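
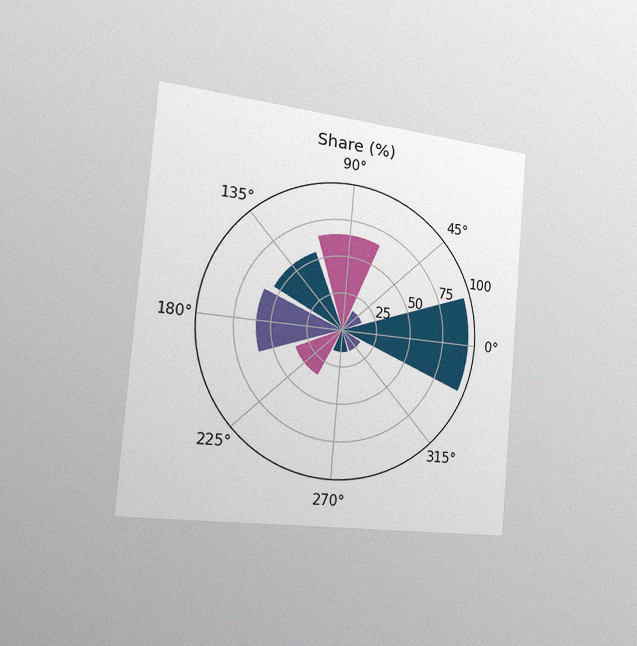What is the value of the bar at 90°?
The chart is tilted about 5° clockwise and viewed slightly from the left, with some photo noise. The bar at 90° reaches 65% on the radial axis.

65%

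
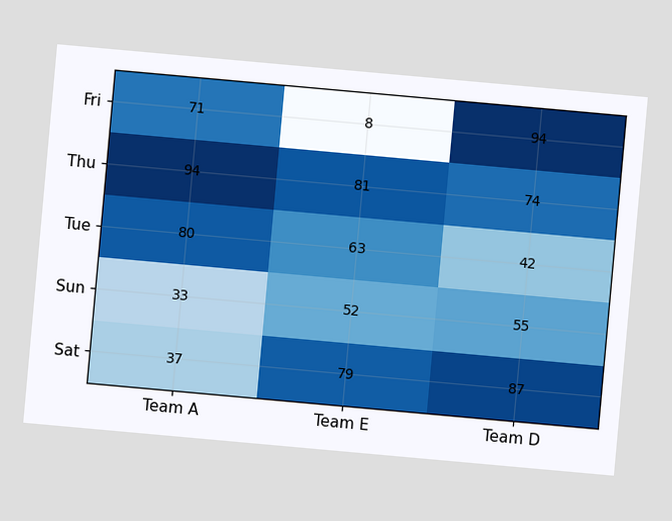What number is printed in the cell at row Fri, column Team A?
71

The chart is tilted about 5° clockwise. The (Fri, Team A) cell reads 71.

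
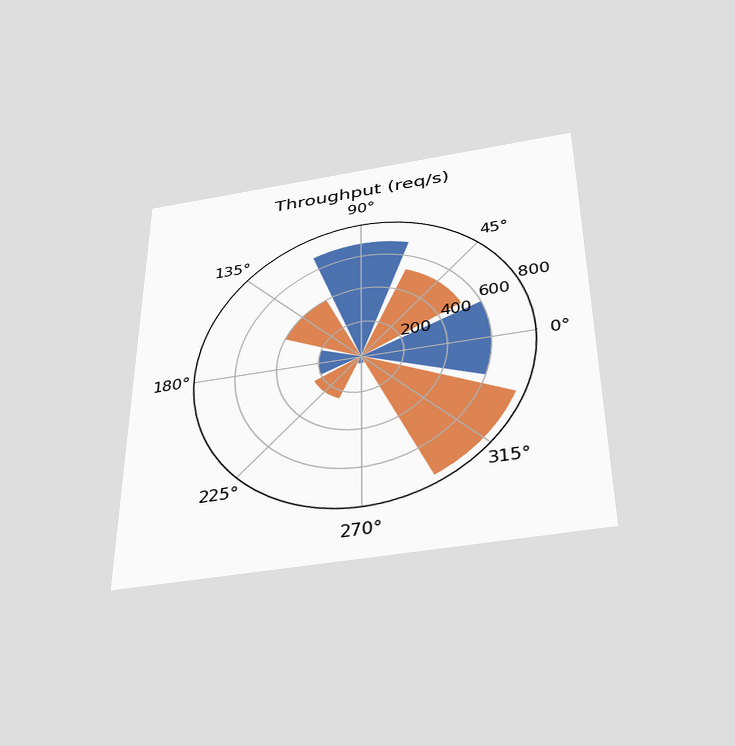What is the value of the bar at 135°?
The chart is viewed slightly from below. The bar at 135° reaches 400req/s on the radial axis.

400req/s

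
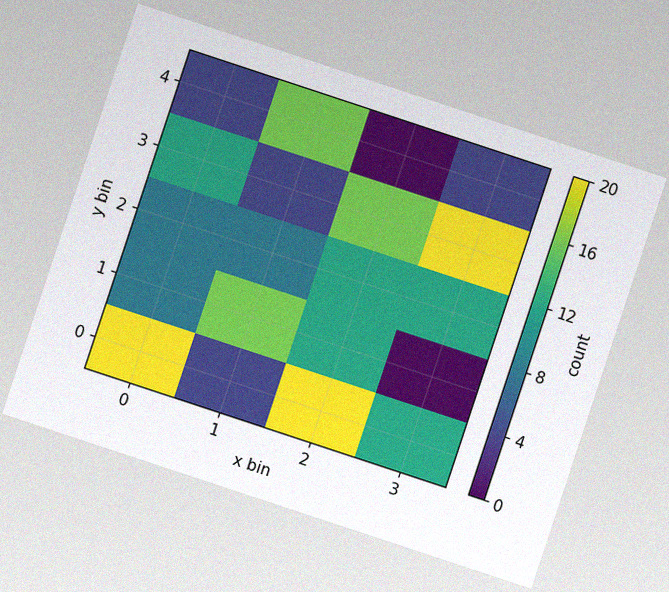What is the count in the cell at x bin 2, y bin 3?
16

The chart is tilted about 18° clockwise, with some photo noise. Matching the cell (2, 3) against the colorbar gives 16.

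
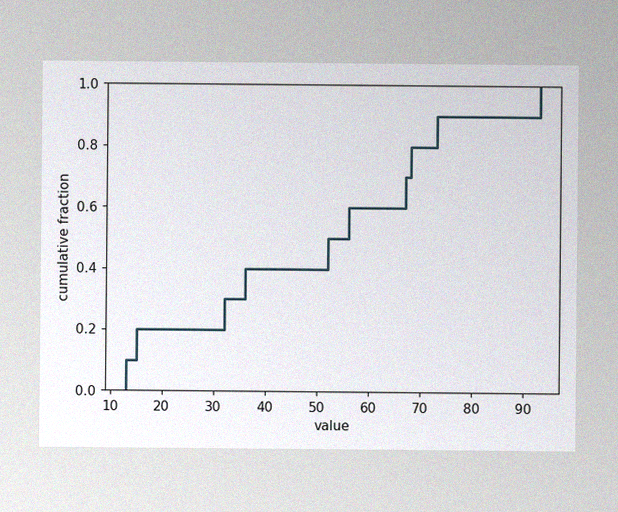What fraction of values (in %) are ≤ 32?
30%

The image has some photo noise and uneven lighting. At x=32 the ECDF step is at 30%.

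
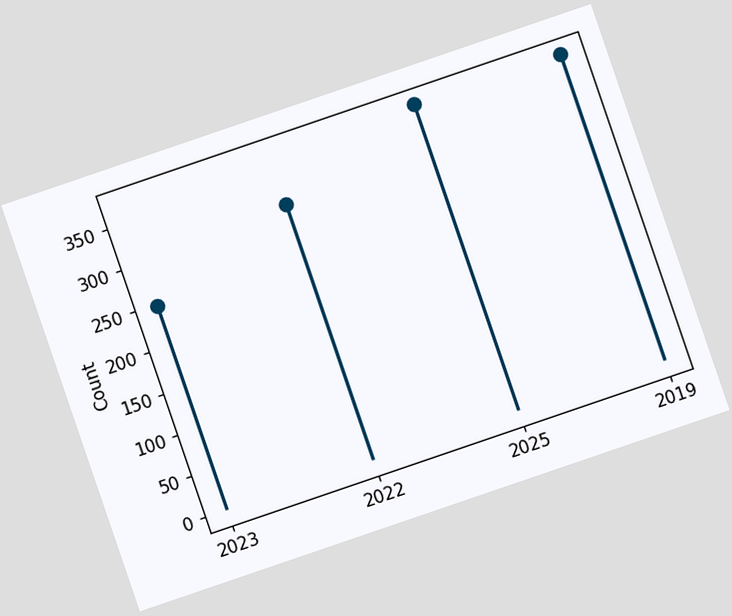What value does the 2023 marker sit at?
The chart is tilted about 19° counter-clockwise. The 2023 marker sits at 248.

248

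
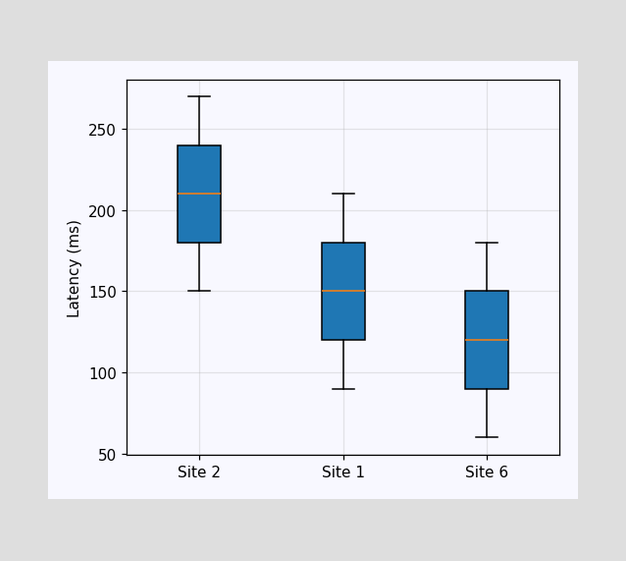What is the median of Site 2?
210ms

The median line in the Site 2 box sits at 210ms.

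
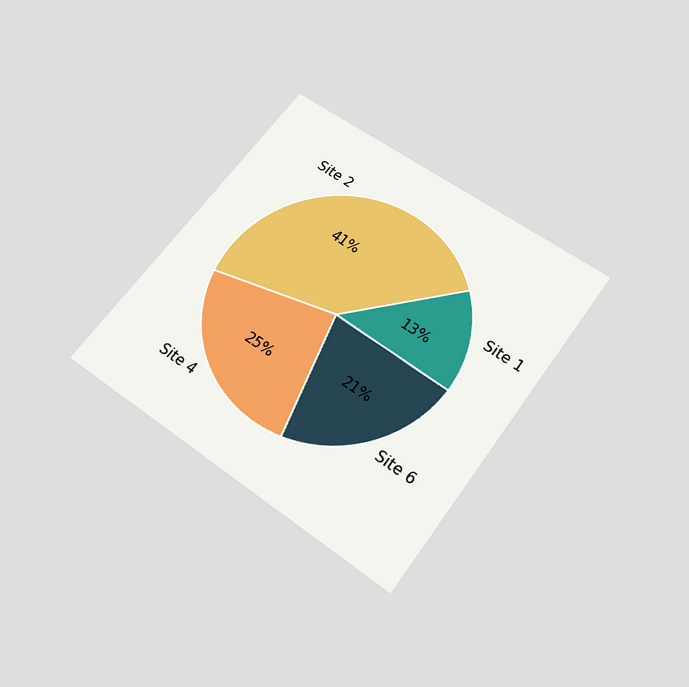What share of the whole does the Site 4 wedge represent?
25%

The chart is tilted about 36° clockwise and viewed slightly from below. The Site 4 slice takes up 25% of the pie.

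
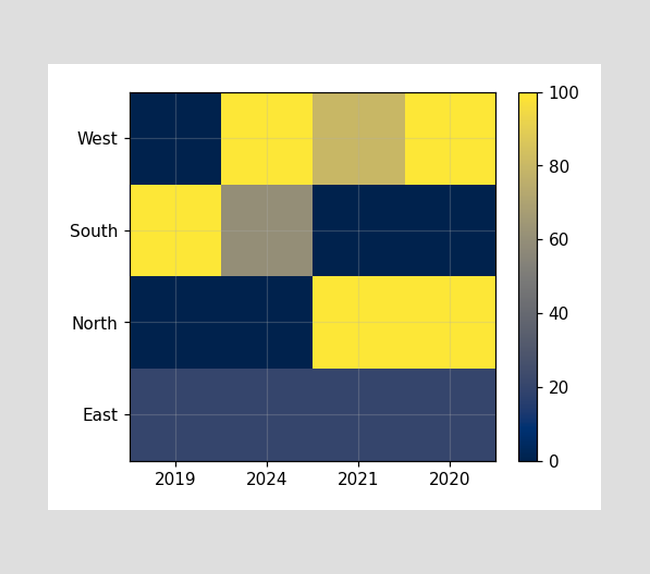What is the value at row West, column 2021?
80

Matching cell (West, 2021) against the colorbar gives 80.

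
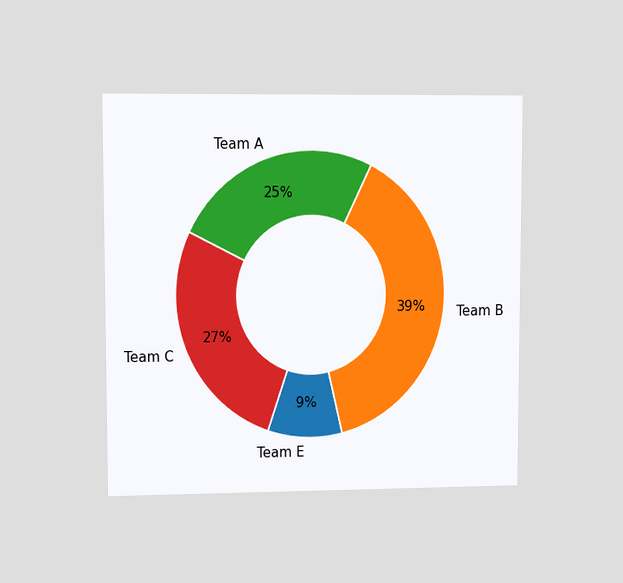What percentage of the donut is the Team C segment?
27%

The chart is viewed at a slight angle. The Team C segment takes up 27% of the ring.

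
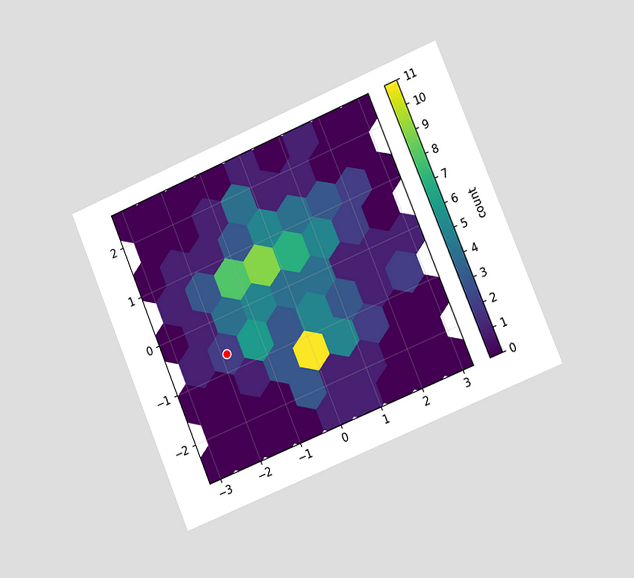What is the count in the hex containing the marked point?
2

The chart is tilted about 23° counter-clockwise and viewed slightly from the right. The marked hex reads 2 on the colorbar.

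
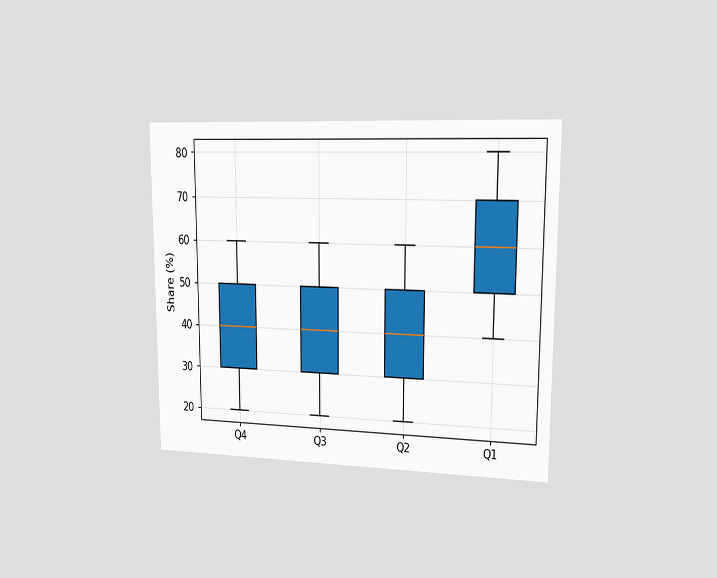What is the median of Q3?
The chart is viewed slightly from the right. The median line in the Q3 box sits at 40%.

40%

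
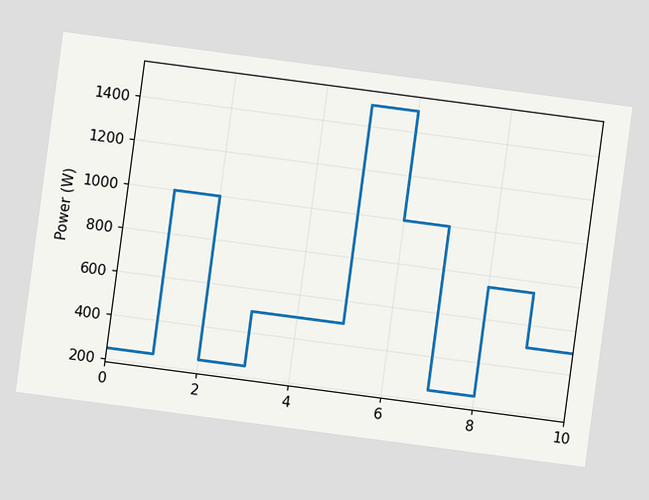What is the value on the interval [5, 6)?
1500W

The chart is tilted about 8° clockwise. On [5, 6) the step sits at 1500W.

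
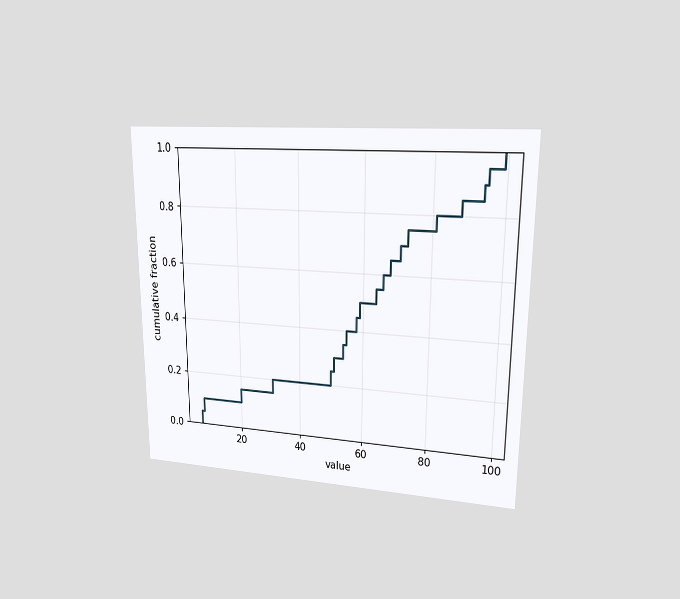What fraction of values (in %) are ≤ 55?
40%

The chart is viewed at a slight angle. At x=55 the ECDF step is at 40%.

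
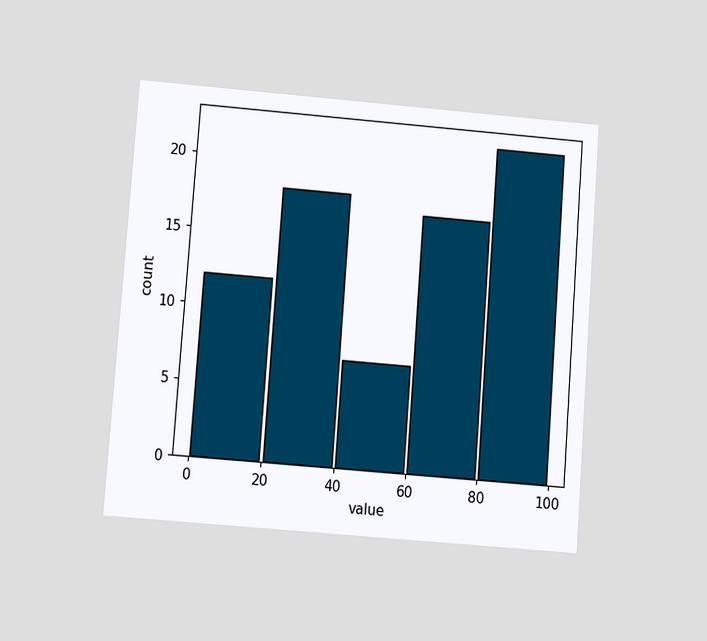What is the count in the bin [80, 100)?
The chart is tilted about 4° clockwise and viewed at a slight angle. The [80, 100) bin has height 22.

22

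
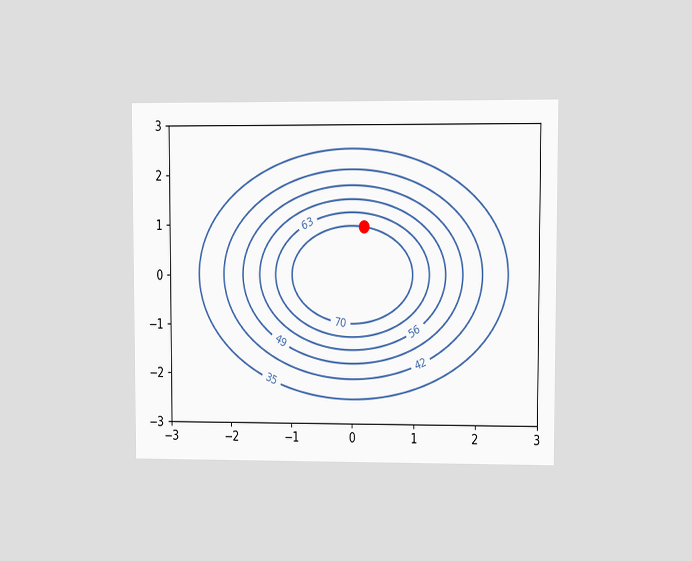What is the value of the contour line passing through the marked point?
70

The chart is viewed at a slight angle. The marked point sits on the contour labelled 70.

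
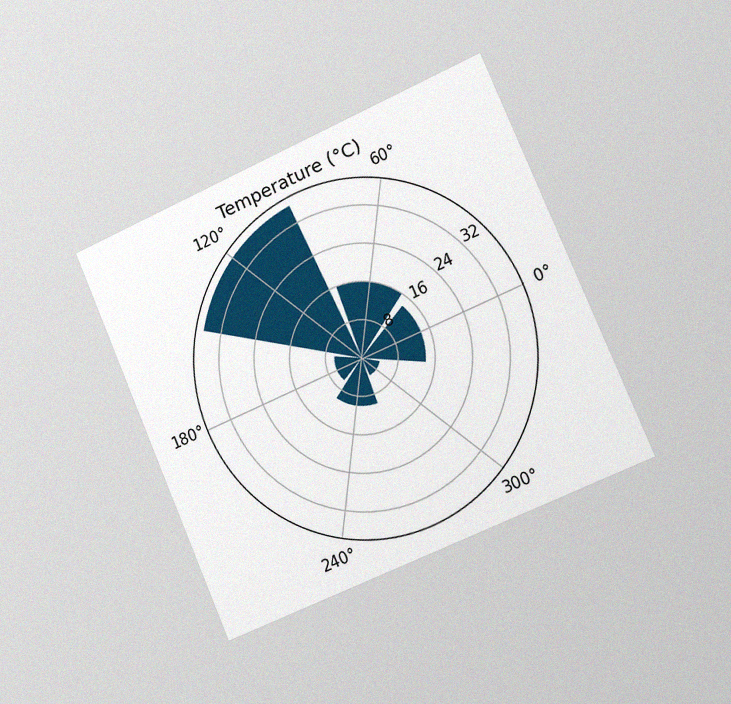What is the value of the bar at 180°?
The chart is tilted about 24° counter-clockwise and viewed slightly from the right, with some photo noise. The bar at 180° reaches 6°C on the radial axis.

6°C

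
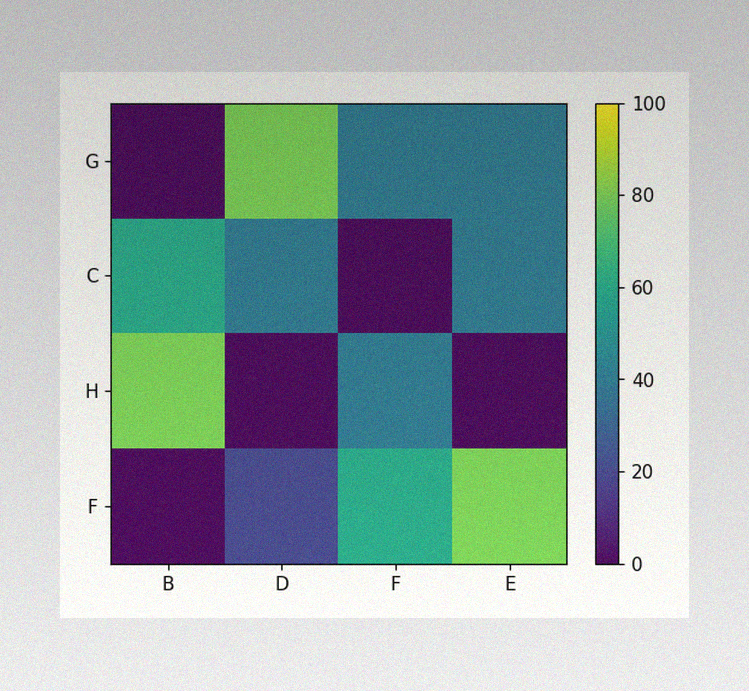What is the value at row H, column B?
80

The image has some photo noise and uneven lighting. Matching cell (H, B) against the colorbar gives 80.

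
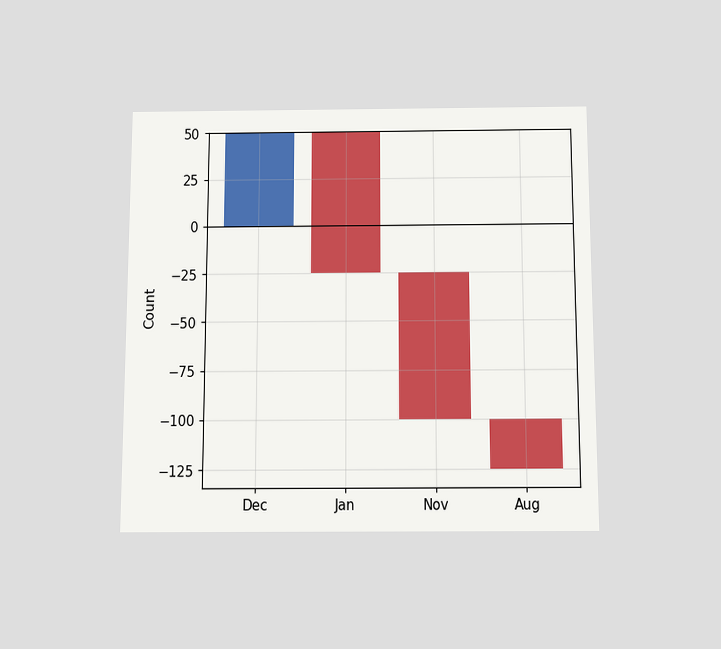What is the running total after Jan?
-25

The chart is viewed slightly from below. After Jan the running total reaches -25.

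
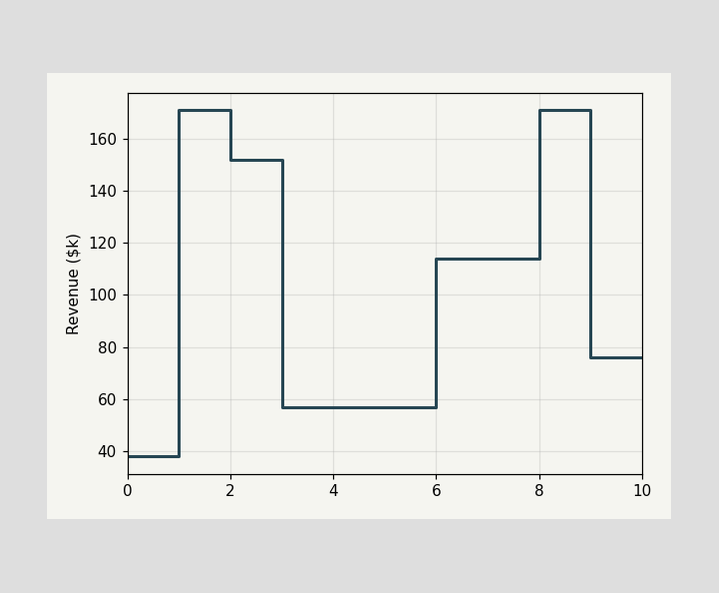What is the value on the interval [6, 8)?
$114k

On [6, 8) the step sits at $114k.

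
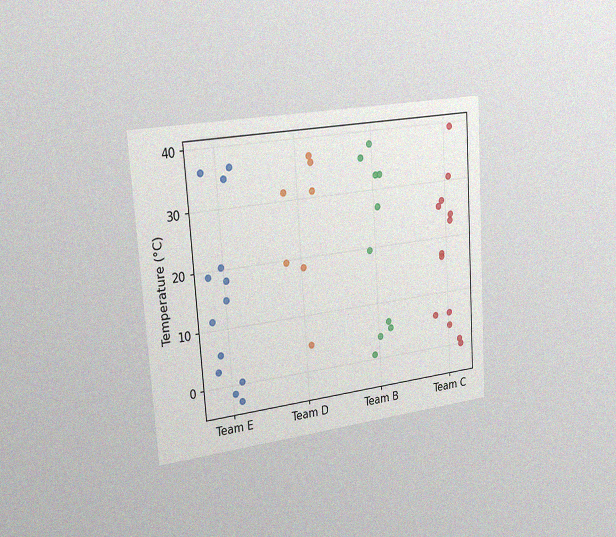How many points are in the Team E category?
The chart is tilted about 4° counter-clockwise and viewed slightly from the left, with some photo noise. Counting the markers in the Team E column gives 13.

13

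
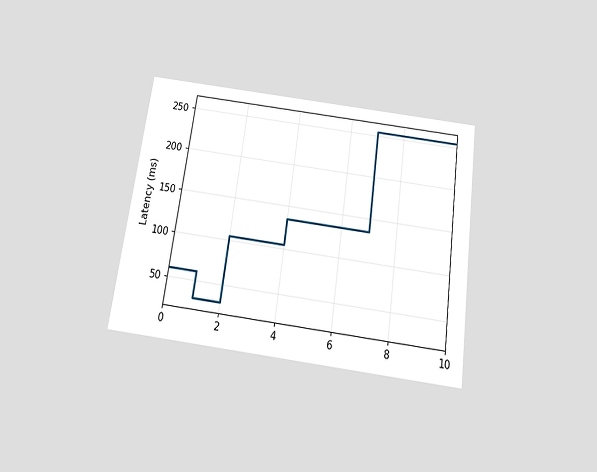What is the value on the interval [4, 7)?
135ms

The chart is tilted about 8° clockwise and viewed slightly from below. On [4, 7) the step sits at 135ms.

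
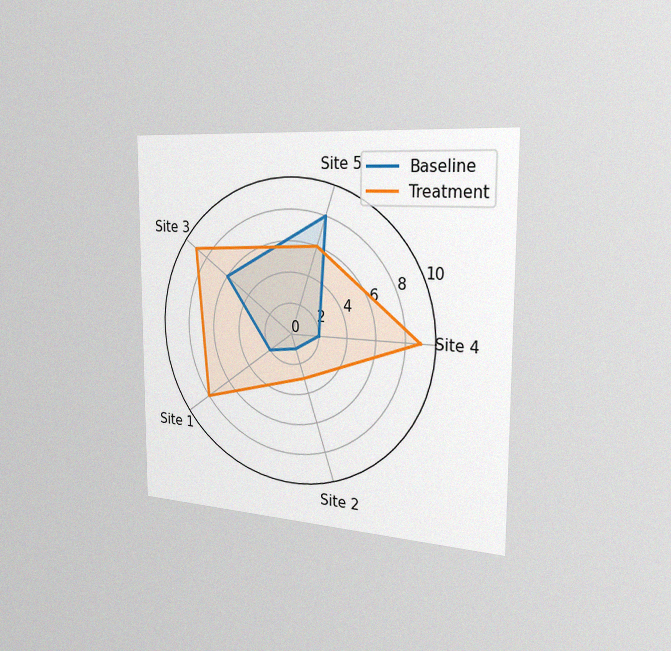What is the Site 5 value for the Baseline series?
8

The chart is viewed slightly from the right, with some photo noise. On the Site 5 axis, Baseline reaches 8.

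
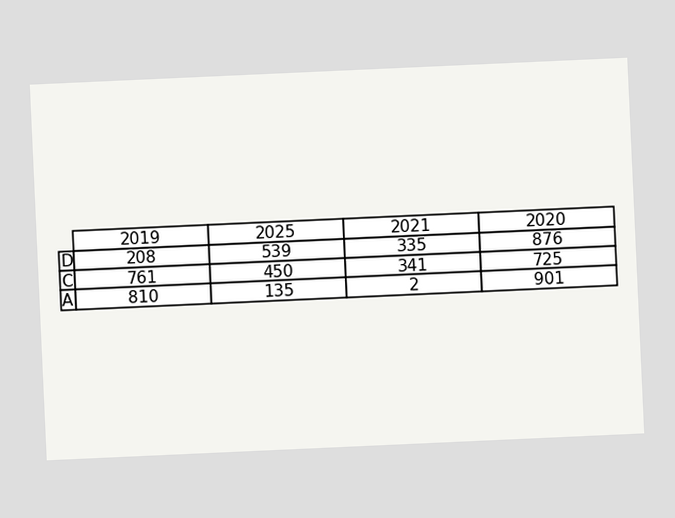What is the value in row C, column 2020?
The chart is tilted about 3° counter-clockwise. The (C, 2020) cell reads 725.

725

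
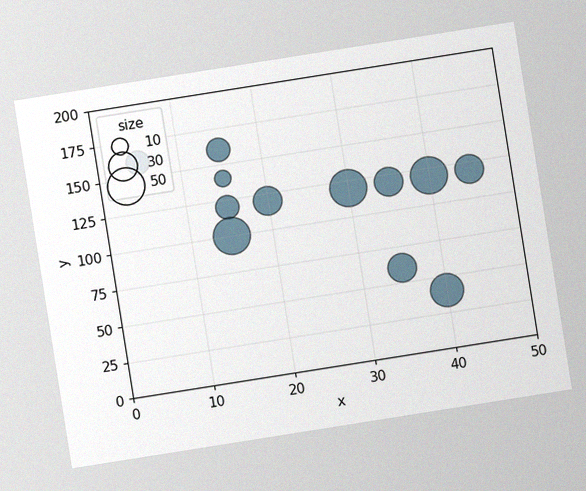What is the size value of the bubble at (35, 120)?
30

The chart is tilted about 9° counter-clockwise, with some photo noise. Matching the bubble at (35, 120) against the size legend gives 30.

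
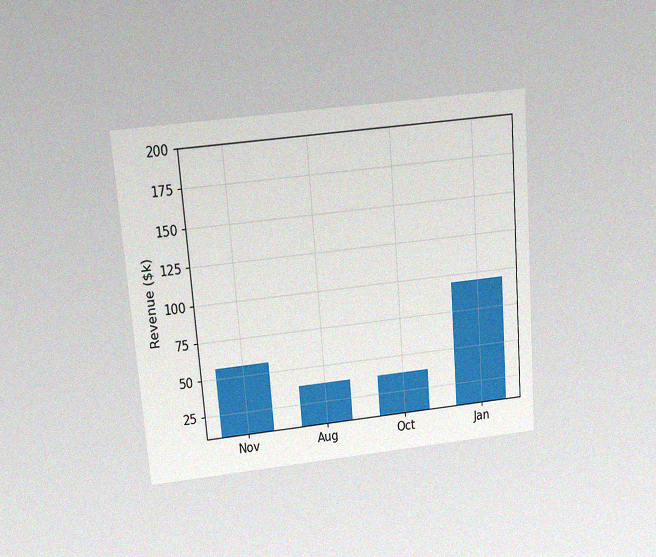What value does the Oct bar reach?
The chart is tilted about 5° counter-clockwise and viewed slightly from above, with some photo noise. Reading along the chart's y-axis, the Oct bar reaches $38k.

$38k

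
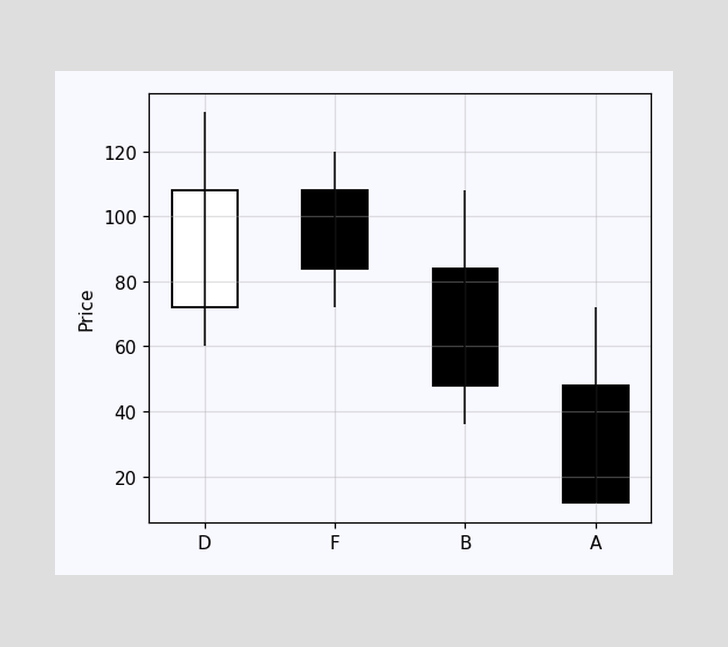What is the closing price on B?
48

The B candle closes at 48.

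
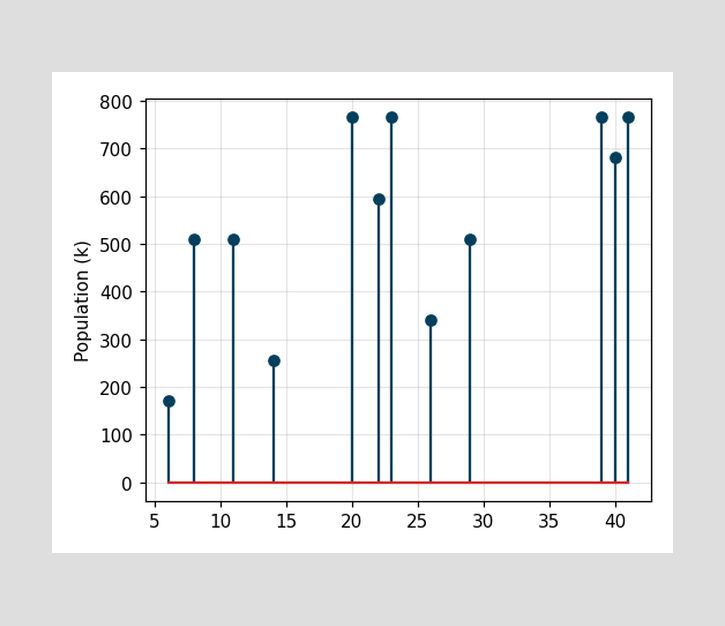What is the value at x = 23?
765k

The stem at x=23 reaches 765k.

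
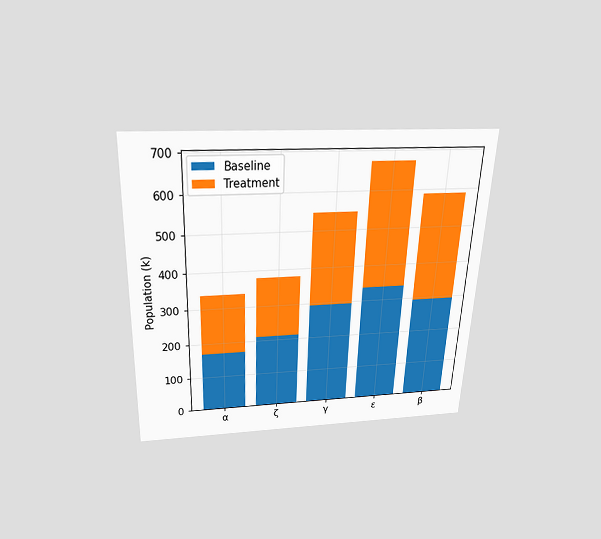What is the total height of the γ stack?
The chart is tilted about 2° clockwise and viewed slightly from above. The γ stack's top reaches 546k on the y-axis.

546k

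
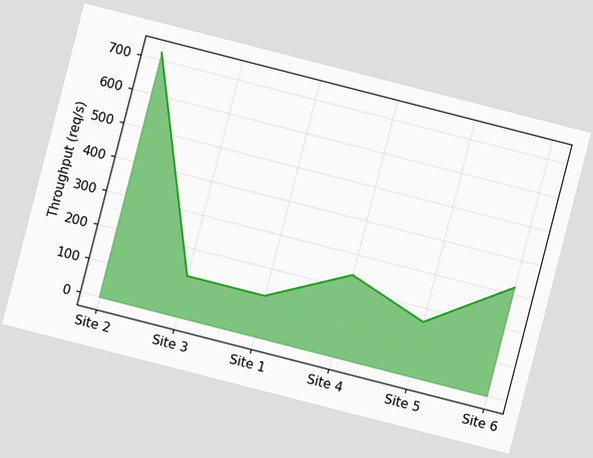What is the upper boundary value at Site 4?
The chart is tilted about 14° clockwise. At Site 4 the upper boundary is at 240req/s.

240req/s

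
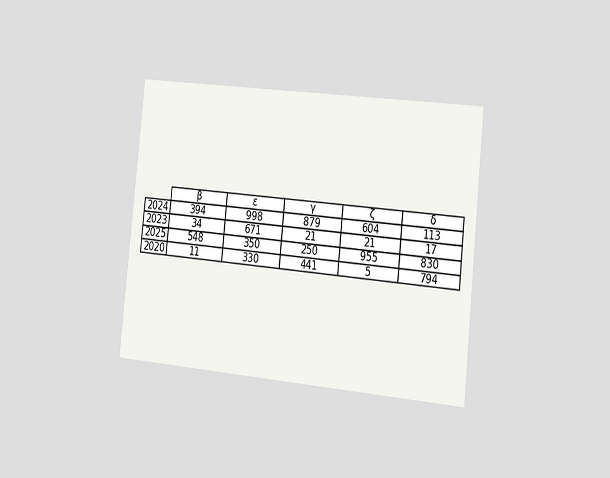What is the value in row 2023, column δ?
The chart is tilted about 6° clockwise and viewed slightly from the right. The (2023, δ) cell reads 17.

17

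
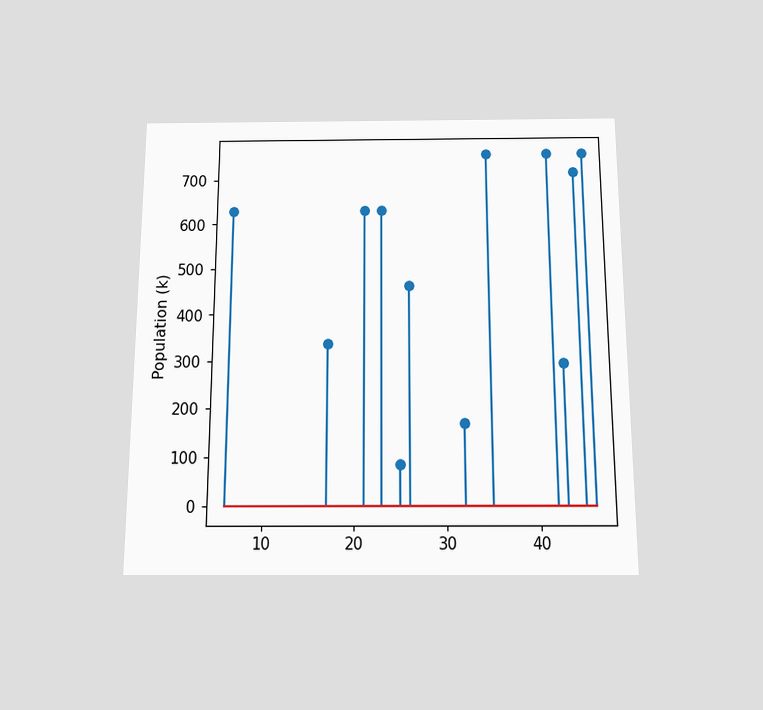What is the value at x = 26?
462k

The chart is viewed slightly from below. The stem at x=26 reaches 462k.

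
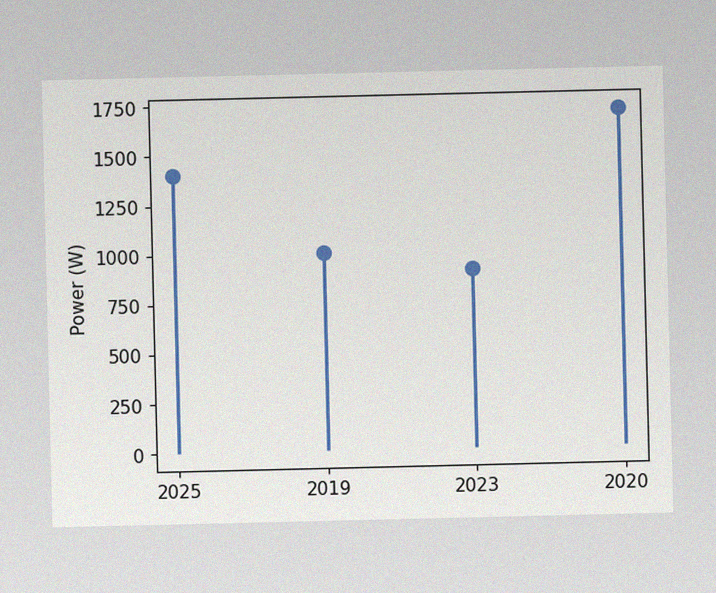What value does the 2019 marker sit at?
The image has some photo noise and uneven lighting. The 2019 marker sits at 1000W.

1000W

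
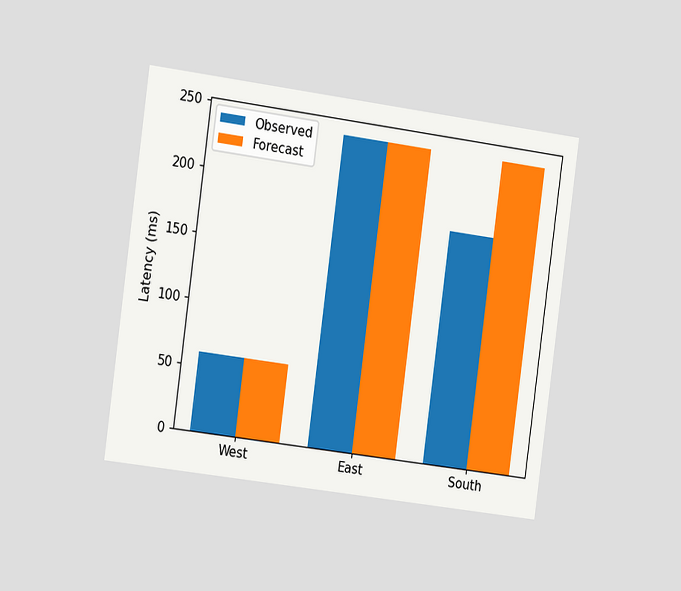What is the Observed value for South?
The chart is tilted about 8° clockwise and viewed slightly from the left. The Observed bar at South reaches 180ms on the y-axis.

180ms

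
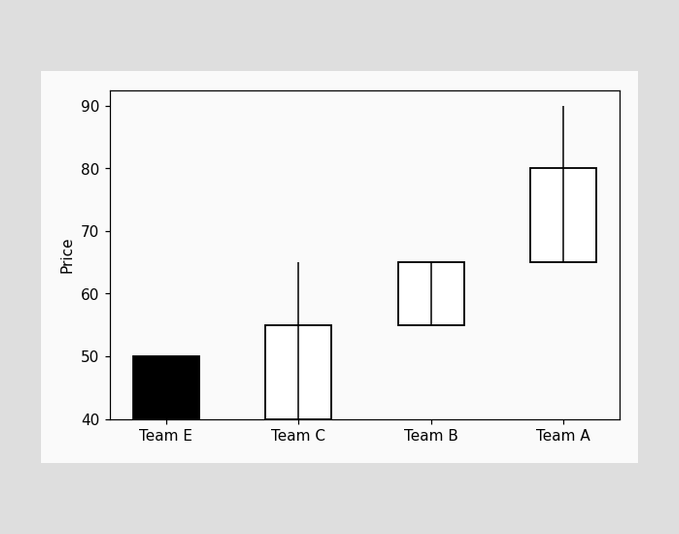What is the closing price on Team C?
55

The Team C candle closes at 55.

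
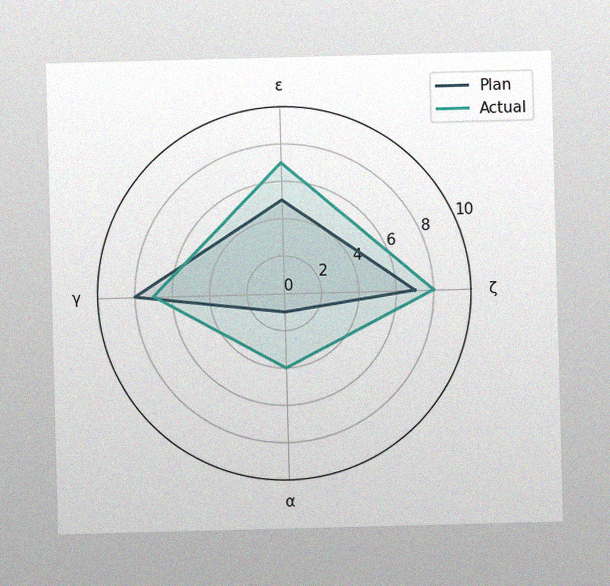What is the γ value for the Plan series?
The image has some photo noise and uneven lighting. On the γ axis, Plan reaches 8.

8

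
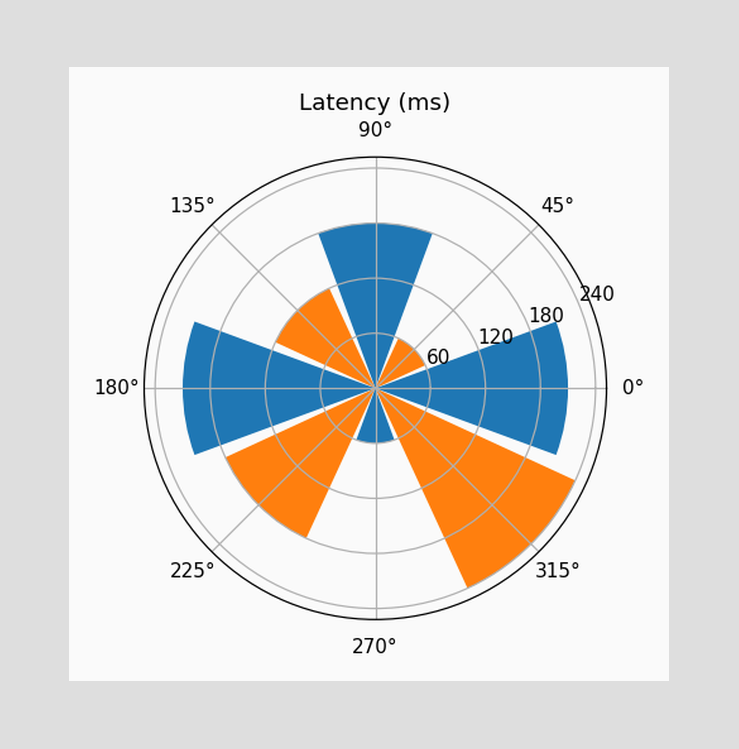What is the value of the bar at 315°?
The bar at 315° reaches 240ms on the radial axis.

240ms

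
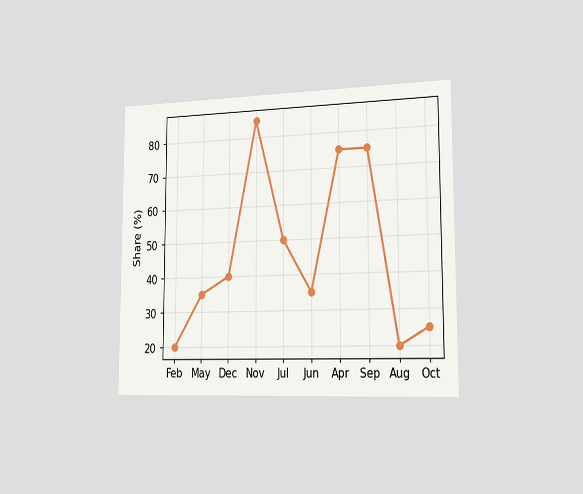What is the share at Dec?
The chart is viewed slightly from the right. At Dec, the line is at 40%.

40%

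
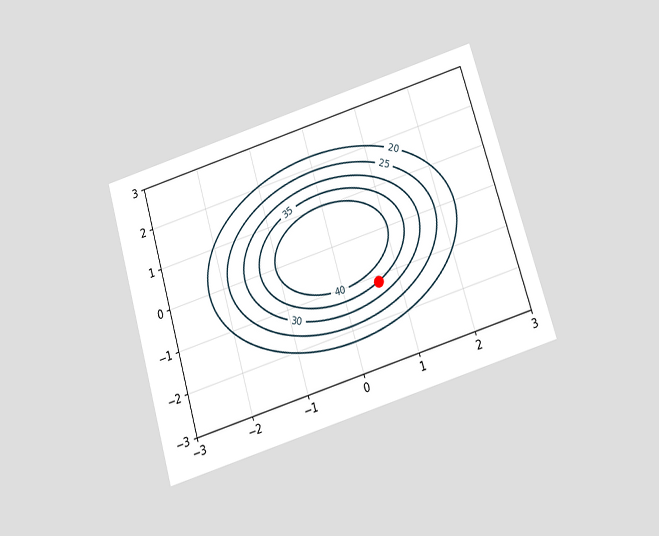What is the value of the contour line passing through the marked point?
The chart is tilted about 17° counter-clockwise and viewed slightly from below. The marked point sits on the contour labelled 35.

35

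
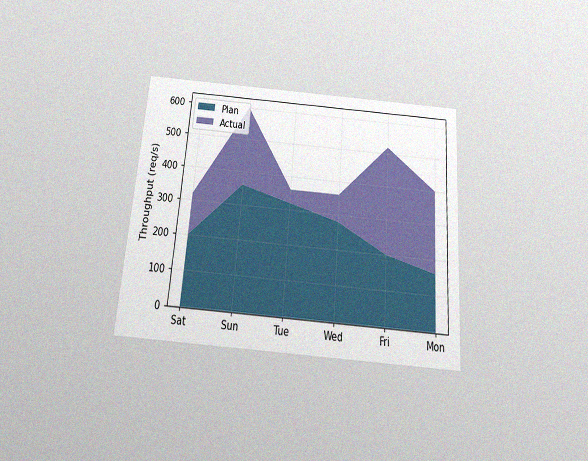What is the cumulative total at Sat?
320req/s

The chart is tilted about 4° clockwise and viewed slightly from below, with some photo noise. The stacked total at Sat reaches 320req/s.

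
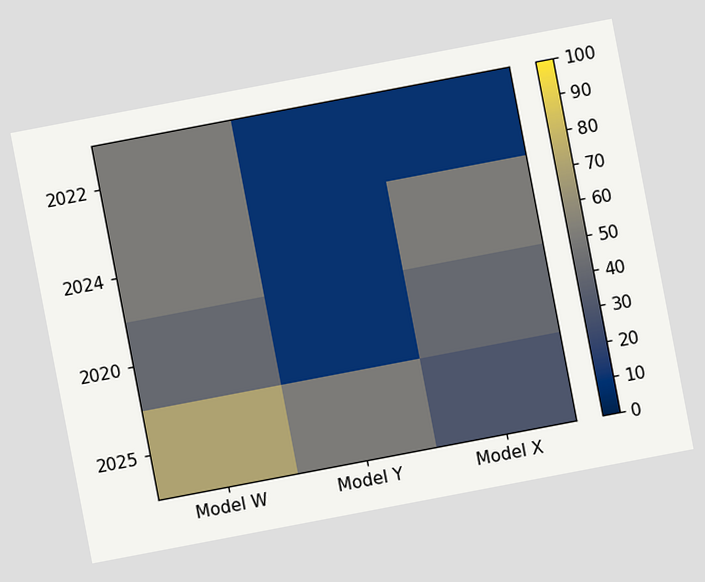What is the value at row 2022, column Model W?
50

The chart is tilted about 11° counter-clockwise. Matching cell (2022, Model W) against the colorbar gives 50.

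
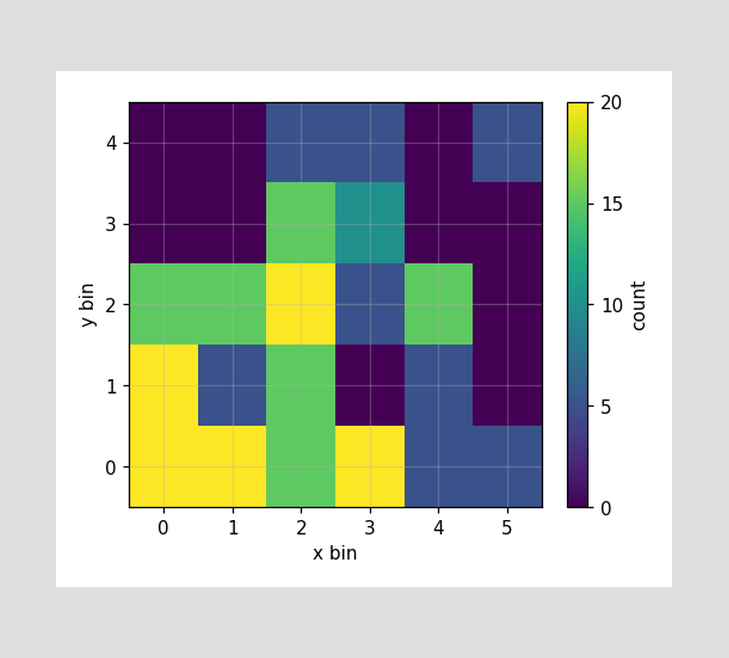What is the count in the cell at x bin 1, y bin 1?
5

Matching the cell (1, 1) against the colorbar gives 5.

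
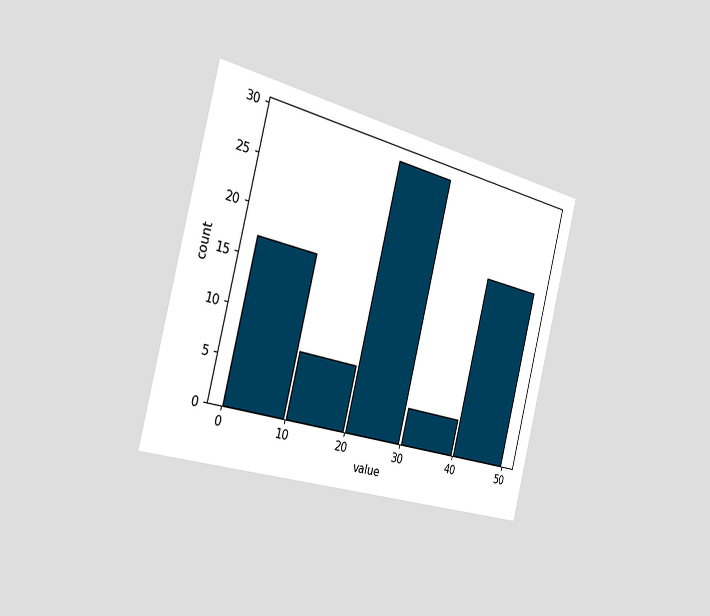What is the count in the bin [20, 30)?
The chart is tilted about 14° clockwise and viewed slightly from the left. The [20, 30) bin has height 29.

29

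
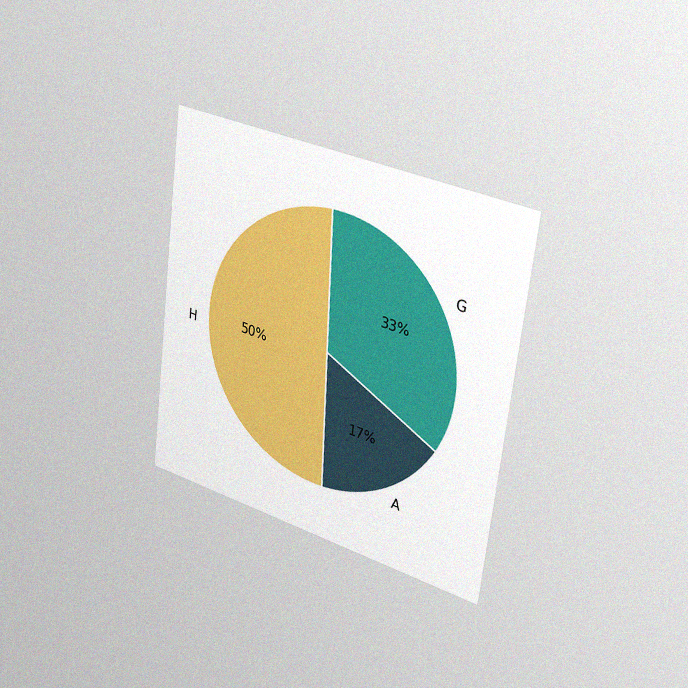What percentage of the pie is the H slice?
50%

The chart is tilted about 7° clockwise and viewed slightly from the right, with some photo noise. The H slice takes up 50% of the pie.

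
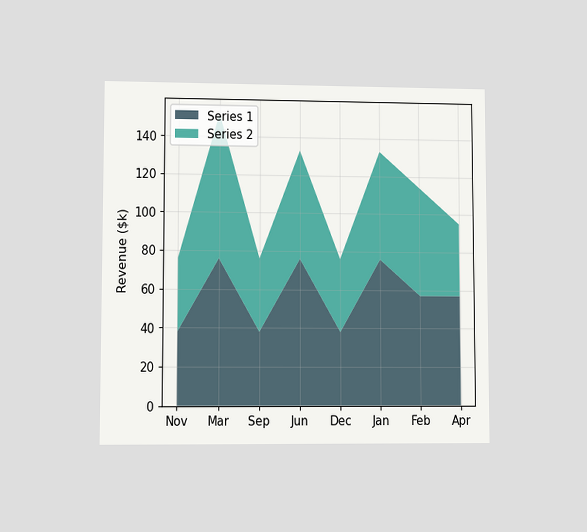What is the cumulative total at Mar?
$152k

The chart is viewed at a slight angle. The stacked total at Mar reaches $152k.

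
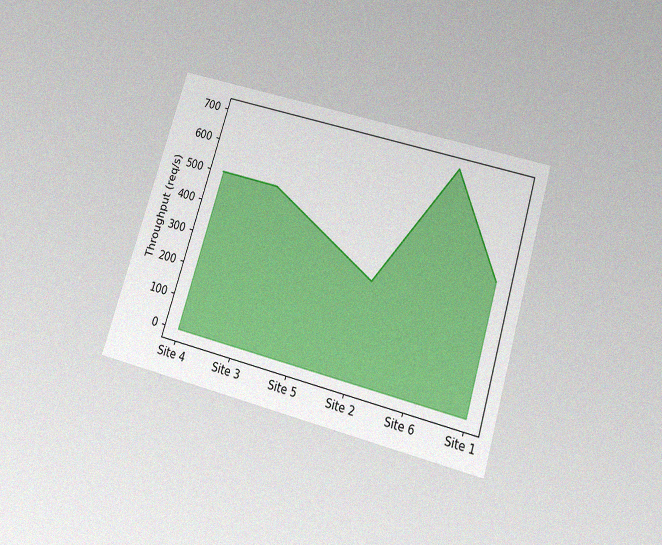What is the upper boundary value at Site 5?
The chart is tilted about 17° clockwise and viewed slightly from below, with some photo noise. At Site 5 the upper boundary is at 400req/s.

400req/s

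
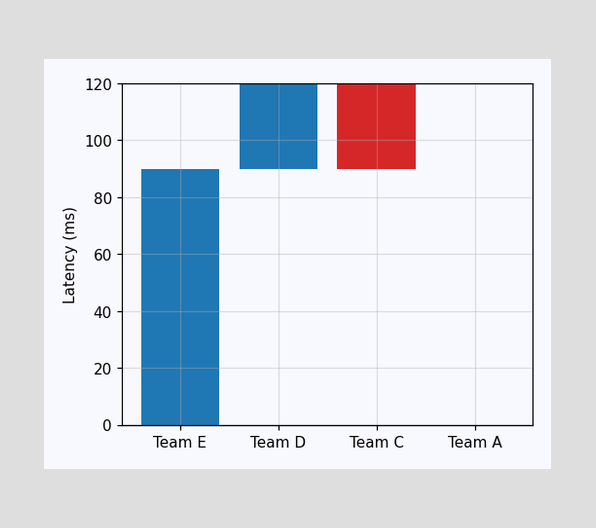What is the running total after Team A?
90ms

After Team A the running total reaches 90ms.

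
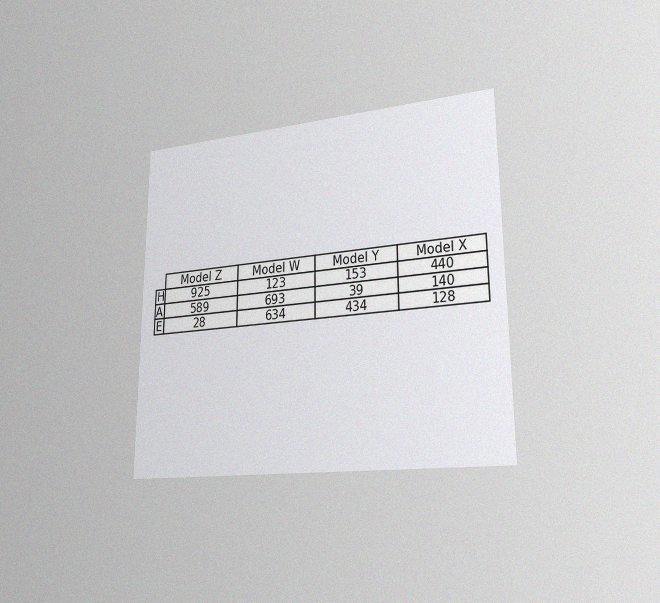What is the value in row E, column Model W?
634

The chart is viewed slightly from the right, with some photo noise. The (E, Model W) cell reads 634.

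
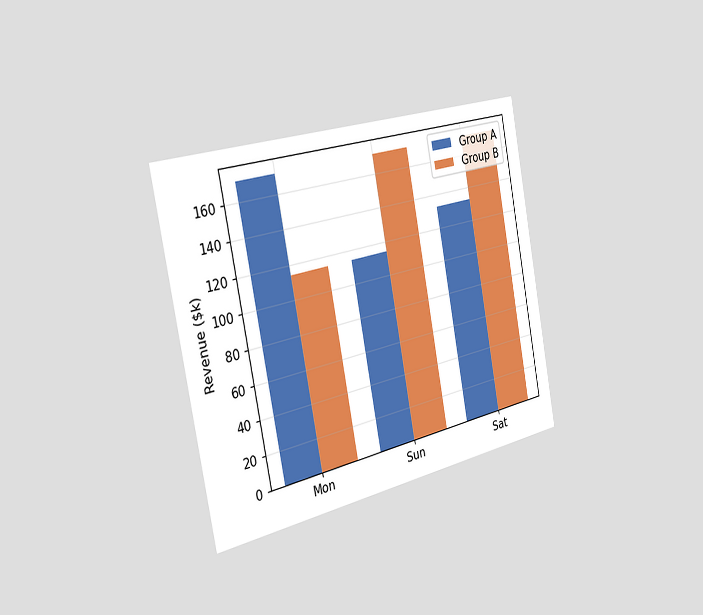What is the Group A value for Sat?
The chart is tilted about 11° counter-clockwise and viewed slightly from the left. The Group A bar at Sat reaches $133k on the y-axis.

$133k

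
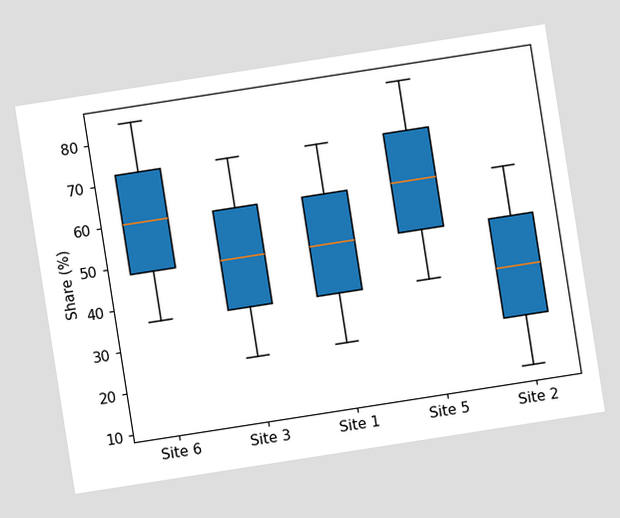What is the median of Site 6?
The chart is tilted about 9° counter-clockwise. The median line in the Site 6 box sits at 60%.

60%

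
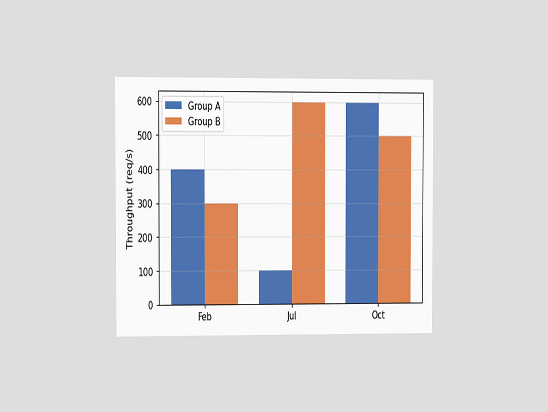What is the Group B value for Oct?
The chart is viewed at a slight angle. The Group B bar at Oct reaches 500req/s on the y-axis.

500req/s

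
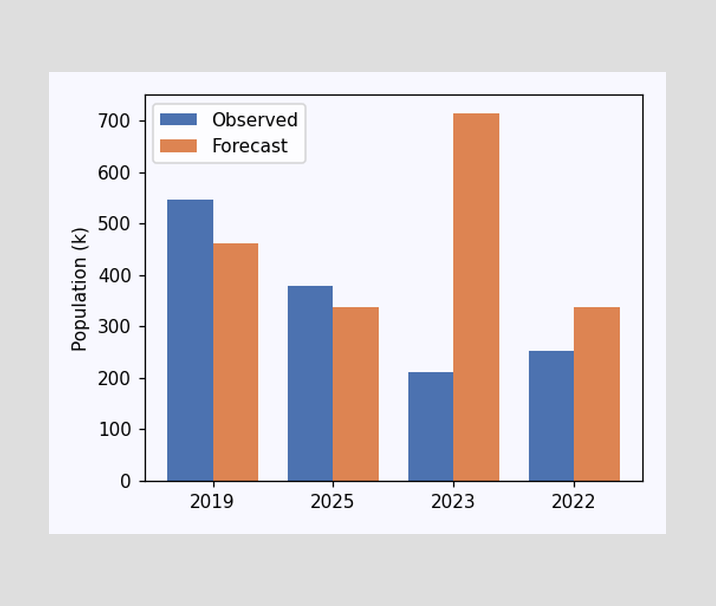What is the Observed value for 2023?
The Observed bar at 2023 reaches 210k on the y-axis.

210k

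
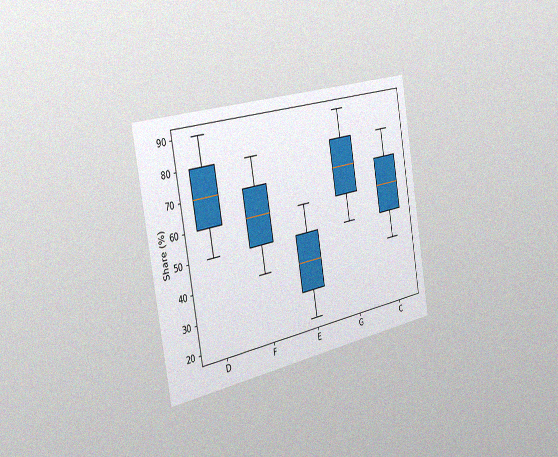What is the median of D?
The chart is tilted about 10° counter-clockwise and viewed slightly from the left, with some photo noise. The median line in the D box sits at 70%.

70%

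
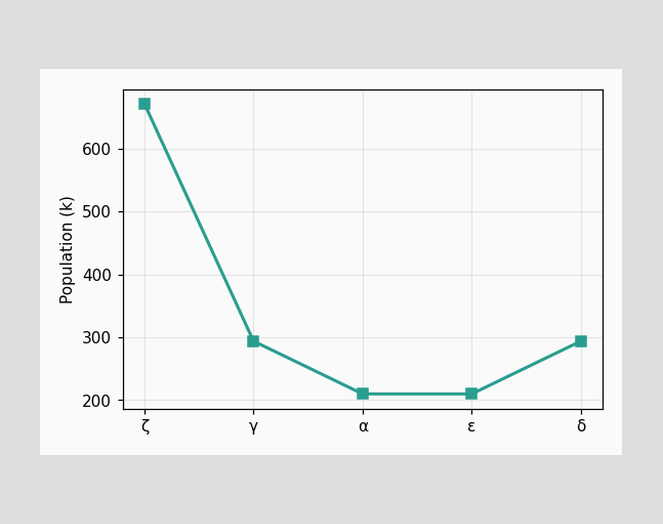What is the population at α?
210k

At α, the line is at 210k.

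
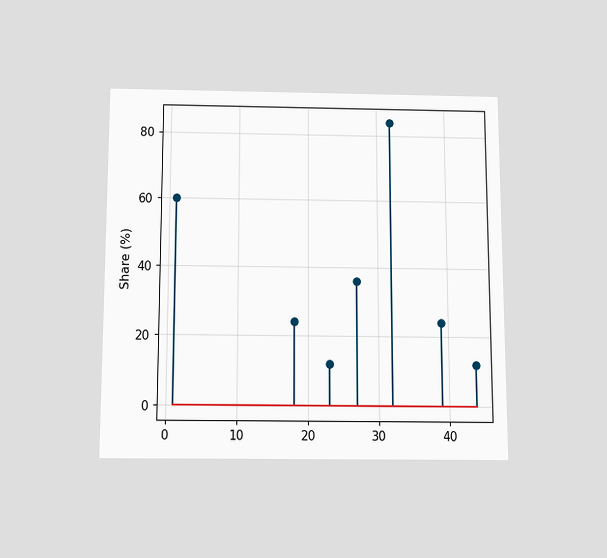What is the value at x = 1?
The chart is viewed slightly from below. The stem at x=1 reaches 60%.

60%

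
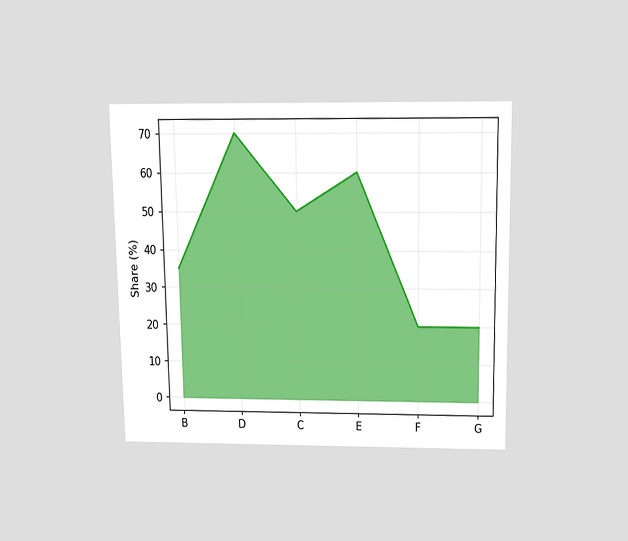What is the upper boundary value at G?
20%

The chart is viewed slightly from above. At G the upper boundary is at 20%.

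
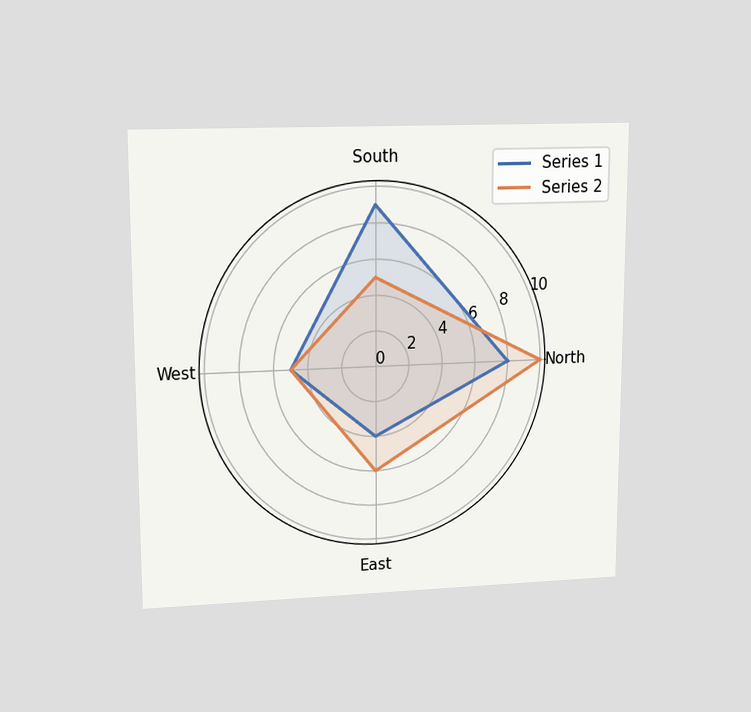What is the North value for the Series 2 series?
10

The chart is viewed at a slight angle. On the North axis, Series 2 reaches 10.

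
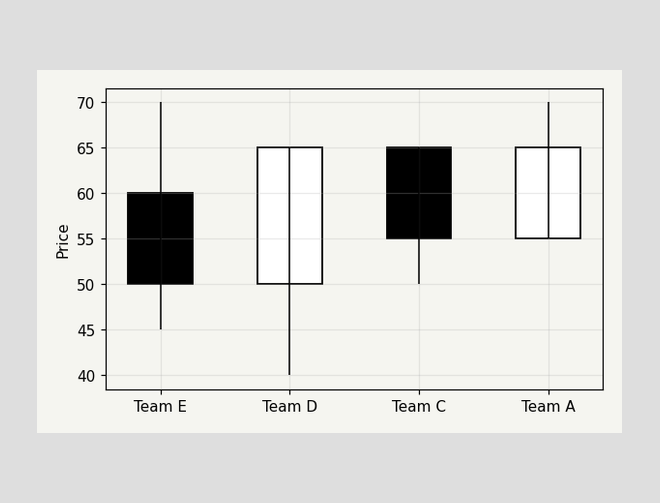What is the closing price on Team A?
The Team A candle closes at 65.

65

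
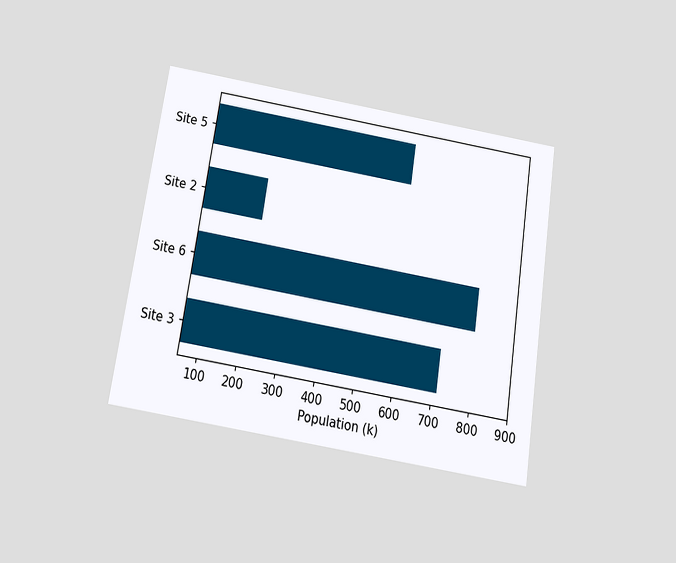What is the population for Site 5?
The chart is tilted about 9° clockwise and viewed slightly from below. Reading along the chart's x-axis, the Site 5 bar reaches 588k.

588k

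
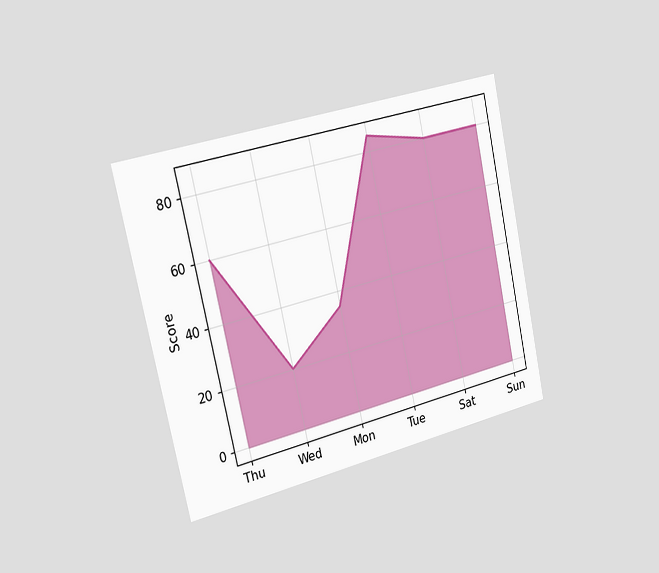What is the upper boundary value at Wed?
The chart is tilted about 12° counter-clockwise and viewed slightly from the left. At Wed the upper boundary is at 20.

20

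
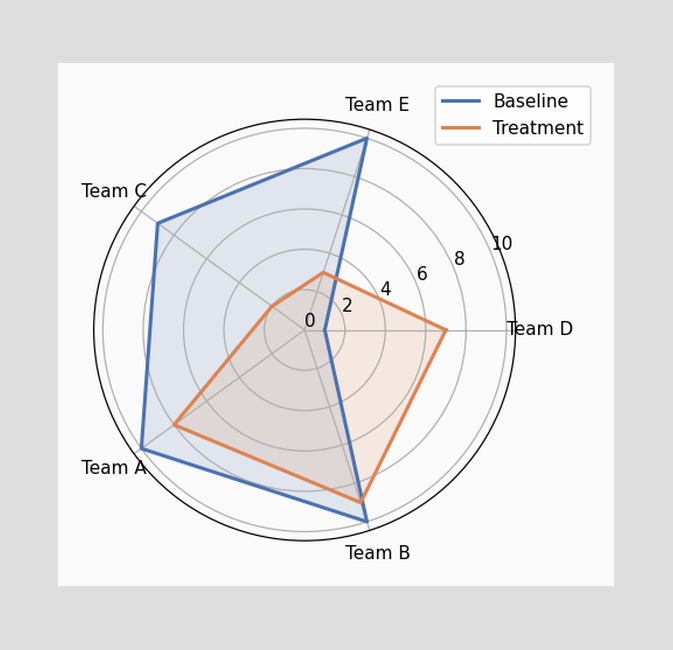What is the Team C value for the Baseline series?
9

On the Team C axis, Baseline reaches 9.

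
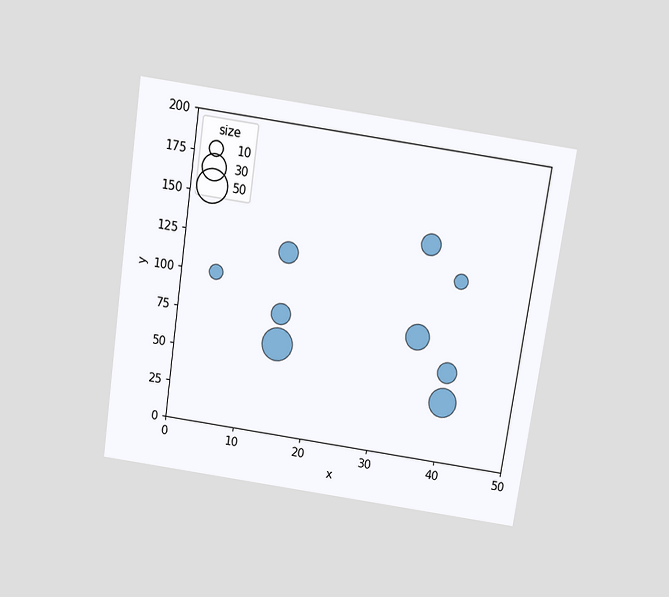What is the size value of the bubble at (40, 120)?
10

The chart is tilted about 8° clockwise and viewed slightly from above. Matching the bubble at (40, 120) against the size legend gives 10.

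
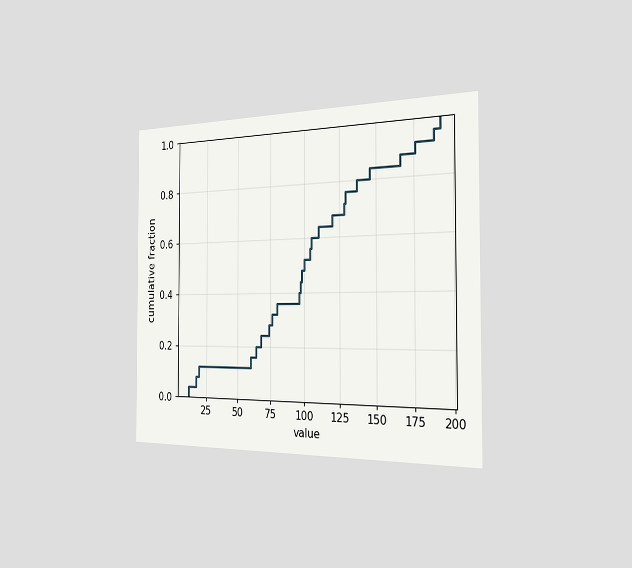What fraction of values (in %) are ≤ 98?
48%

The chart is viewed slightly from the right. At x=98 the ECDF step is at 48%.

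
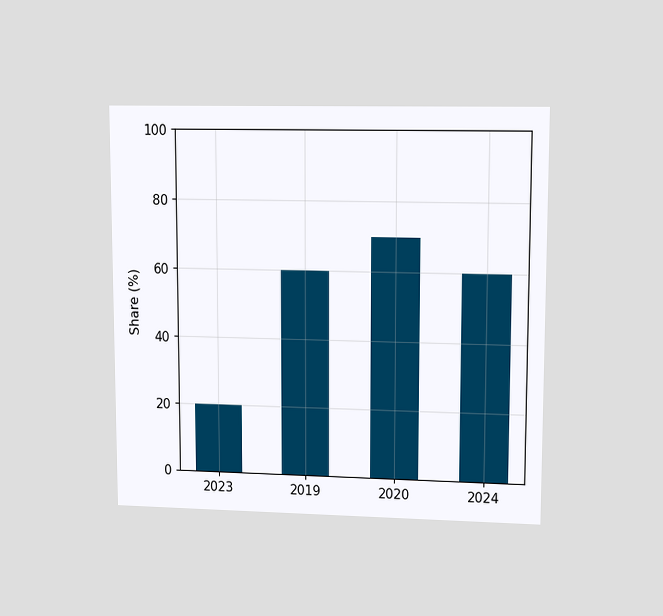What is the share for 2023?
20%

The chart is viewed at a slight angle. Reading along the chart's y-axis, the 2023 bar reaches 20%.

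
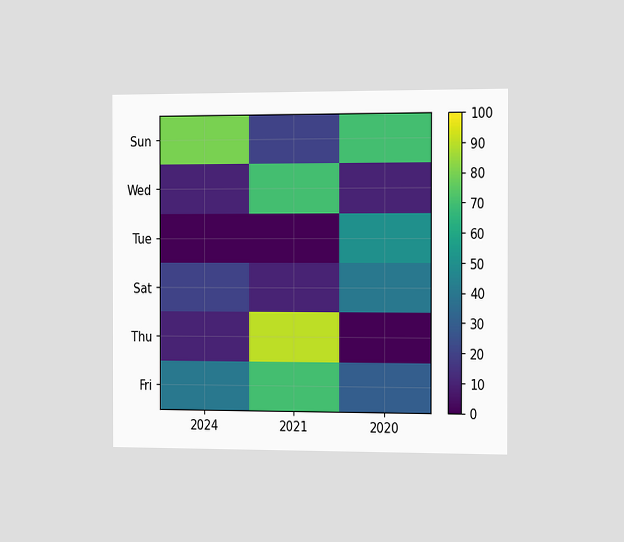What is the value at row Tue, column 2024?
The chart is viewed slightly from the right. Matching cell (Tue, 2024) against the colorbar gives 0.

0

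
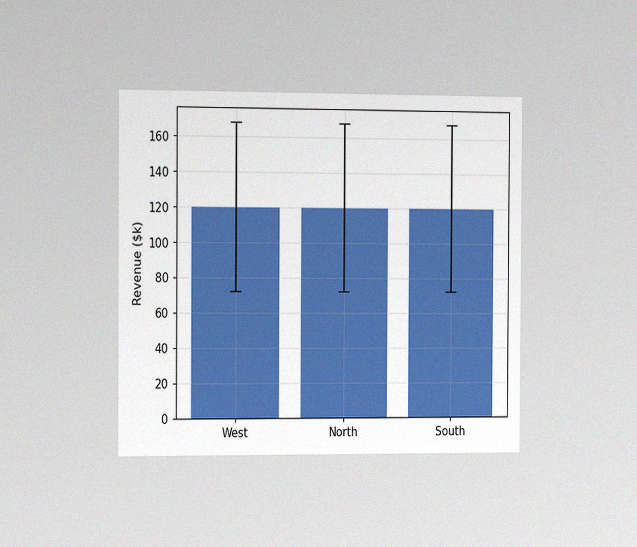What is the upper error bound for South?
The chart is viewed slightly from the left, with some photo noise. The South bar's upper whisker reaches $168k.

$168k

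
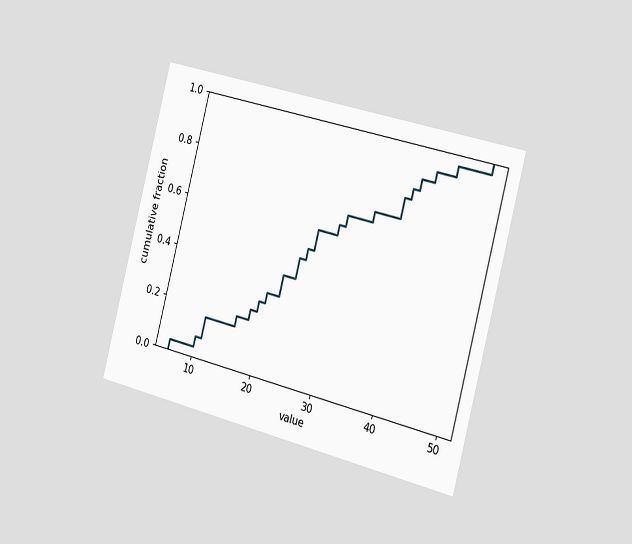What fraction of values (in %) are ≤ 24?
The chart is tilted about 15° clockwise and viewed slightly from the right. At x=24 the ECDF step is at 48%.

48%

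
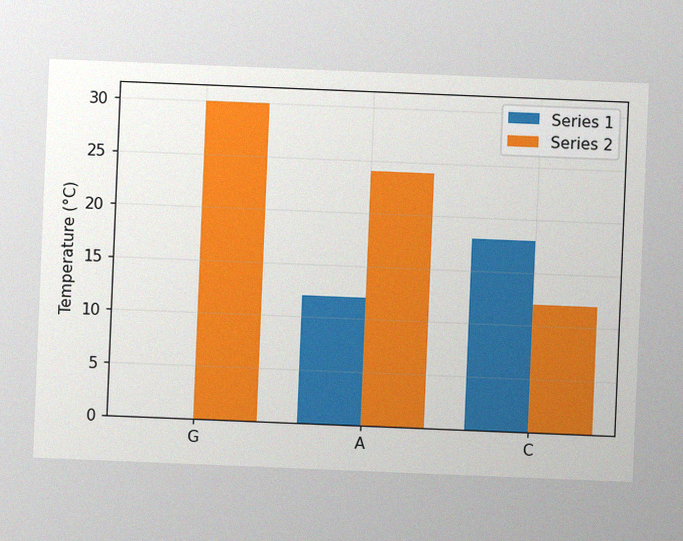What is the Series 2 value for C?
The chart is tilted about 2° clockwise, with some photo noise. The Series 2 bar at C reaches 12°C on the y-axis.

12°C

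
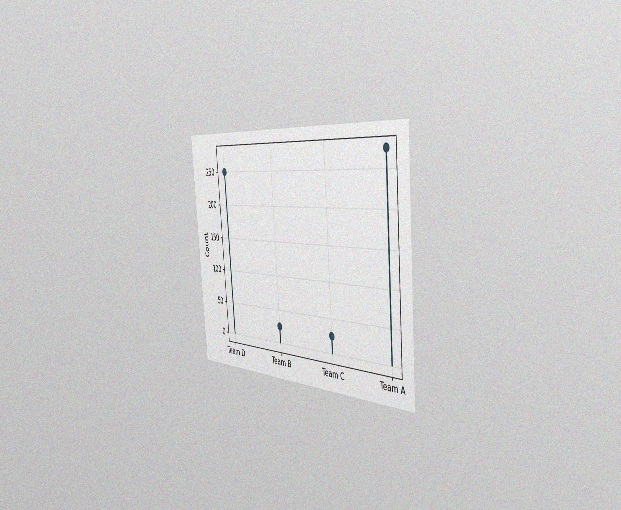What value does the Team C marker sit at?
25

The chart is tilted about 5° counter-clockwise and viewed slightly from the right, with some photo noise. The Team C marker sits at 25.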